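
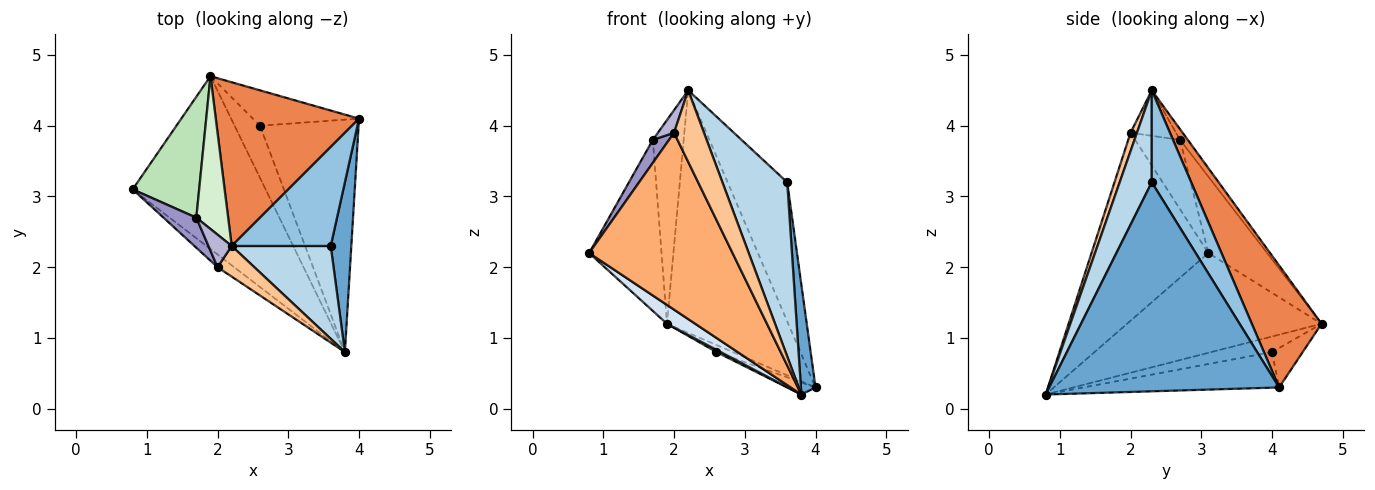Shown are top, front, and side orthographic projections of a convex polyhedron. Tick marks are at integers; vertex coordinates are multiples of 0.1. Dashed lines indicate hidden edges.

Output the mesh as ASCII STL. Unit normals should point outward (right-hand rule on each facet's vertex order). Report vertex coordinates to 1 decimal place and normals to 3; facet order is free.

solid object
 facet normal 0.993 -0.063 0.098
  outer loop
   vertex 3.6 2.3 3.2
   vertex 3.8 0.8 0.2
   vertex 4.0 4.1 0.3
  endloop
 endfacet
 facet normal 0.474 0.717 0.511
  outer loop
   vertex 3.6 2.3 3.2
   vertex 4.0 4.1 0.3
   vertex 2.2 2.3 4.5
  endloop
 endfacet
 facet normal 0.400 -0.809 0.431
  outer loop
   vertex 3.6 2.3 3.2
   vertex 2.2 2.3 4.5
   vertex 3.8 0.8 0.2
  endloop
 endfacet
 facet normal -0.598 -0.087 -0.797
  outer loop
   vertex 1.9 4.7 1.2
   vertex 3.8 0.8 0.2
   vertex 0.8 3.1 2.2
  endloop
 endfacet
 facet normal 0.430 0.748 0.505
  outer loop
   vertex 1.9 4.7 1.2
   vertex 2.2 2.3 4.5
   vertex 4.0 4.1 0.3
  endloop
 endfacet
 facet normal -0.631 -0.774 -0.056
  outer loop
   vertex 2.0 2.0 3.9
   vertex 0.8 3.1 2.2
   vertex 3.8 0.8 0.2
  endloop
 endfacet
 facet normal 0.193 -0.902 0.386
  outer loop
   vertex 2.0 2.0 3.9
   vertex 3.8 0.8 0.2
   vertex 2.2 2.3 4.5
  endloop
 endfacet
 facet normal -0.339 0.049 -0.939
  outer loop
   vertex 2.6 4.0 0.8
   vertex 4.0 4.1 0.3
   vertex 3.8 0.8 0.2
  endloop
 endfacet
 facet normal -0.342 0.184 -0.921
  outer loop
   vertex 2.6 4.0 0.8
   vertex 1.9 4.7 1.2
   vertex 4.0 4.1 0.3
  endloop
 endfacet
 facet normal -0.523 -0.036 -0.852
  outer loop
   vertex 2.6 4.0 0.8
   vertex 3.8 0.8 0.2
   vertex 1.9 4.7 1.2
  endloop
 endfacet
 facet normal -0.553 0.681 0.481
  outer loop
   vertex 1.7 2.7 3.8
   vertex 1.9 4.7 1.2
   vertex 0.8 3.1 2.2
  endloop
 endfacet
 facet normal -0.196 0.784 0.588
  outer loop
   vertex 1.7 2.7 3.8
   vertex 2.2 2.3 4.5
   vertex 1.9 4.7 1.2
  endloop
 endfacet
 facet normal -0.860 -0.310 0.406
  outer loop
   vertex 1.7 2.7 3.8
   vertex 0.8 3.1 2.2
   vertex 2.0 2.0 3.9
  endloop
 endfacet
 facet normal -0.849 -0.302 0.434
  outer loop
   vertex 1.7 2.7 3.8
   vertex 2.0 2.0 3.9
   vertex 2.2 2.3 4.5
  endloop
 endfacet
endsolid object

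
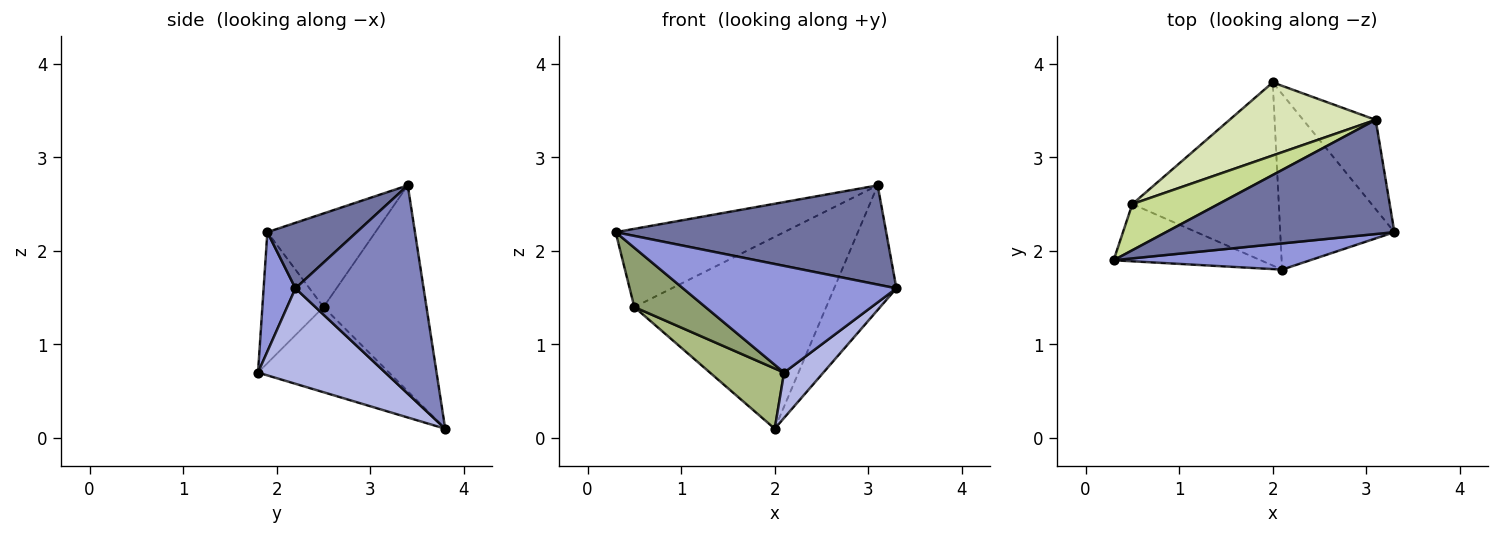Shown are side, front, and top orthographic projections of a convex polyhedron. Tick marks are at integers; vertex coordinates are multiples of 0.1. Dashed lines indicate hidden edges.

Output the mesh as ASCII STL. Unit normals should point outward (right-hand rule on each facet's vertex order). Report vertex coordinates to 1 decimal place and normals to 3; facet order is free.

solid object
 facet normal 0.212 -0.641 0.738
  outer loop
   vertex 3.1 3.4 2.7
   vertex 0.3 1.9 2.2
   vertex 3.3 2.2 1.6
  endloop
 endfacet
 facet normal 0.858 0.417 -0.299
  outer loop
   vertex 3.1 3.4 2.7
   vertex 3.3 2.2 1.6
   vertex 2.0 3.8 0.1
  endloop
 endfacet
 facet normal 0.143 -0.961 0.236
  outer loop
   vertex 2.1 1.8 0.7
   vertex 3.3 2.2 1.6
   vertex 0.3 1.9 2.2
  endloop
 endfacet
 facet normal 0.629 -0.194 -0.753
  outer loop
   vertex 2.1 1.8 0.7
   vertex 2.0 3.8 0.1
   vertex 3.3 2.2 1.6
  endloop
 endfacet
 facet normal -0.526 -0.612 -0.591
  outer loop
   vertex 0.5 2.5 1.4
   vertex 2.1 1.8 0.7
   vertex 0.3 1.9 2.2
  endloop
 endfacet
 facet normal -0.483 -0.274 -0.831
  outer loop
   vertex 0.5 2.5 1.4
   vertex 2.0 3.8 0.1
   vertex 2.1 1.8 0.7
  endloop
 endfacet
 facet normal -0.483 0.754 0.445
  outer loop
   vertex 0.5 2.5 1.4
   vertex 0.3 1.9 2.2
   vertex 3.1 3.4 2.7
  endloop
 endfacet
 facet normal -0.448 0.835 0.318
  outer loop
   vertex 0.5 2.5 1.4
   vertex 3.1 3.4 2.7
   vertex 2.0 3.8 0.1
  endloop
 endfacet
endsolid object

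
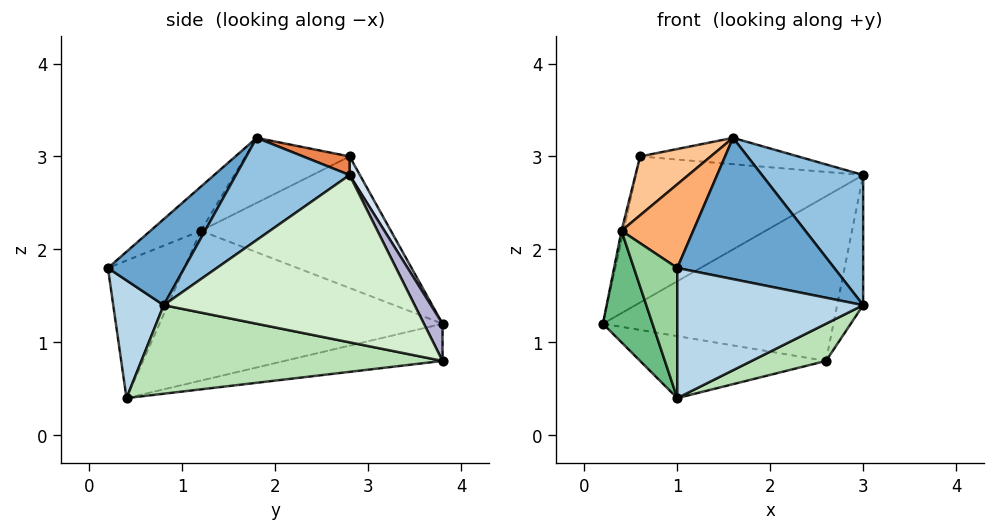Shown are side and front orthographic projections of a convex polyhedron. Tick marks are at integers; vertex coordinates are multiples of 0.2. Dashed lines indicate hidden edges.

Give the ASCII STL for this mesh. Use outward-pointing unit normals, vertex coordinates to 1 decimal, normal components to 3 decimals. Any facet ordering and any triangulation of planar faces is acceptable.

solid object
 facet normal 0.335 -0.688 0.643
  outer loop
   vertex 1.6 1.8 3.2
   vertex 1.0 0.2 1.8
   vertex 3.0 0.8 1.4
  endloop
 endfacet
 facet normal 0.541 -0.482 0.689
  outer loop
   vertex 3.0 2.8 2.8
   vertex 1.6 1.8 3.2
   vertex 3.0 0.8 1.4
  endloop
 endfacet
 facet normal 0.259 -0.956 -0.137
  outer loop
   vertex 1.0 0.4 0.4
   vertex 3.0 0.8 1.4
   vertex 1.0 0.2 1.8
  endloop
 endfacet
 facet normal 0.040 0.877 0.478
  outer loop
   vertex 0.6 2.8 3.0
   vertex 3.0 2.8 2.8
   vertex 0.2 3.8 1.2
  endloop
 endfacet
 facet normal 0.080 0.272 0.959
  outer loop
   vertex 0.6 2.8 3.0
   vertex 1.6 1.8 3.2
   vertex 3.0 2.8 2.8
  endloop
 endfacet
 facet normal -0.372 -0.528 0.763
  outer loop
   vertex 0.4 1.2 2.2
   vertex 1.0 0.2 1.8
   vertex 1.6 1.8 3.2
  endloop
 endfacet
 facet normal -0.497 -0.337 0.799
  outer loop
   vertex 0.4 1.2 2.2
   vertex 1.6 1.8 3.2
   vertex 0.6 2.8 3.0
  endloop
 endfacet
 facet normal -0.975 0.011 0.223
  outer loop
   vertex 0.4 1.2 2.2
   vertex 0.6 2.8 3.0
   vertex 0.2 3.8 1.2
  endloop
 endfacet
 facet normal -0.955 -0.167 -0.244
  outer loop
   vertex 0.4 1.2 2.2
   vertex 0.2 3.8 1.2
   vertex 1.0 0.4 0.4
  endloop
 endfacet
 facet normal -0.868 -0.492 -0.070
  outer loop
   vertex 0.4 1.2 2.2
   vertex 1.0 0.4 0.4
   vertex 1.0 0.2 1.8
  endloop
 endfacet
 facet normal 0.462 -0.114 -0.879
  outer loop
   vertex 2.6 3.8 0.8
   vertex 3.0 0.8 1.4
   vertex 1.0 0.4 0.4
  endloop
 endfacet
 facet normal 0.984 0.102 -0.146
  outer loop
   vertex 2.6 3.8 0.8
   vertex 3.0 2.8 2.8
   vertex 3.0 0.8 1.4
  endloop
 endfacet
 facet normal -0.161 0.190 -0.968
  outer loop
   vertex 2.6 3.8 0.8
   vertex 1.0 0.4 0.4
   vertex 0.2 3.8 1.2
  endloop
 endfacet
 facet normal 0.072 0.898 0.434
  outer loop
   vertex 2.6 3.8 0.8
   vertex 0.2 3.8 1.2
   vertex 3.0 2.8 2.8
  endloop
 endfacet
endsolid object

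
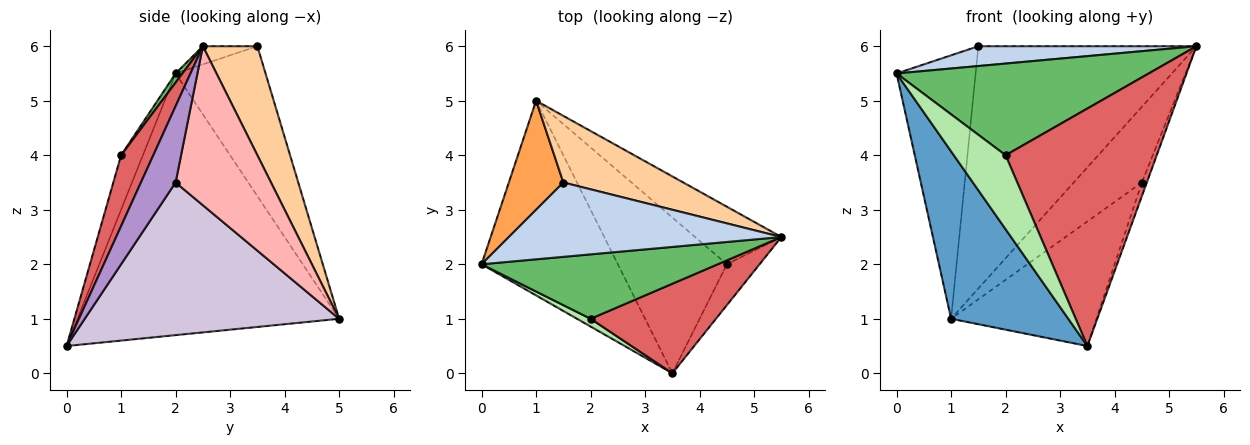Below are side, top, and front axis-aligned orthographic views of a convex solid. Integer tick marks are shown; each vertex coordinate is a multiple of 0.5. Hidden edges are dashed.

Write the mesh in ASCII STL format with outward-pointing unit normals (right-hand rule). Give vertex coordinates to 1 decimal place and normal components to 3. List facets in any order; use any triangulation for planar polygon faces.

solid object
 facet normal -0.824 -0.369 -0.429
  outer loop
   vertex 3.5 0.0 0.5
   vertex 0.0 2.0 5.5
   vertex 1.0 5.0 1.0
  endloop
 endfacet
 facet normal -0.064 -0.257 0.964
  outer loop
   vertex 1.5 3.5 6.0
   vertex 0.0 2.0 5.5
   vertex 5.5 2.5 6.0
  endloop
 endfacet
 facet normal -0.725 0.637 0.263
  outer loop
   vertex 1.5 3.5 6.0
   vertex 1.0 5.0 1.0
   vertex 0.0 2.0 5.5
  endloop
 endfacet
 facet normal 0.234 0.937 0.258
  outer loop
   vertex 1.5 3.5 6.0
   vertex 5.5 2.5 6.0
   vertex 1.0 5.0 1.0
  endloop
 endfacet
 facet normal 0.022 -0.818 0.575
  outer loop
   vertex 2.0 1.0 4.0
   vertex 5.5 2.5 6.0
   vertex 0.0 2.0 5.5
  endloop
 endfacet
 facet normal -0.386 -0.917 0.097
  outer loop
   vertex 2.0 1.0 4.0
   vertex 0.0 2.0 5.5
   vertex 3.5 0.0 0.5
  endloop
 endfacet
 facet normal 0.196 -0.918 0.346
  outer loop
   vertex 2.0 1.0 4.0
   vertex 3.5 0.0 0.5
   vertex 5.5 2.5 6.0
  endloop
 endfacet
 facet normal 0.744 0.532 -0.404
  outer loop
   vertex 4.5 2.0 3.5
   vertex 1.0 5.0 1.0
   vertex 5.5 2.5 6.0
  endloop
 endfacet
 facet normal 0.911 0.130 -0.391
  outer loop
   vertex 4.5 2.0 3.5
   vertex 5.5 2.5 6.0
   vertex 3.5 0.0 0.5
  endloop
 endfacet
 facet normal 0.738 0.422 -0.527
  outer loop
   vertex 4.5 2.0 3.5
   vertex 3.5 0.0 0.5
   vertex 1.0 5.0 1.0
  endloop
 endfacet
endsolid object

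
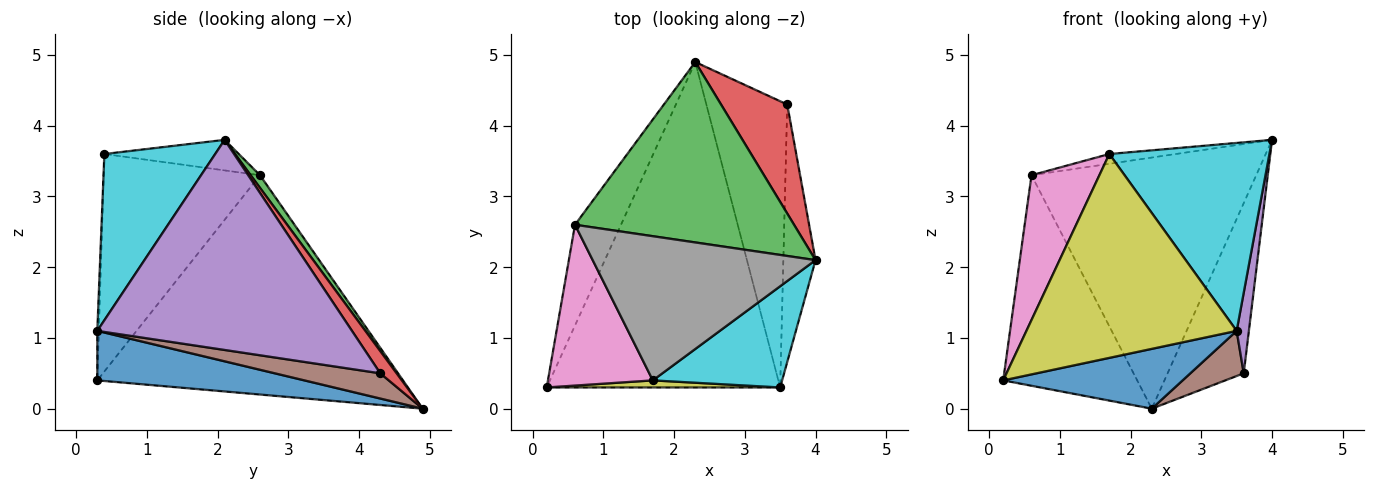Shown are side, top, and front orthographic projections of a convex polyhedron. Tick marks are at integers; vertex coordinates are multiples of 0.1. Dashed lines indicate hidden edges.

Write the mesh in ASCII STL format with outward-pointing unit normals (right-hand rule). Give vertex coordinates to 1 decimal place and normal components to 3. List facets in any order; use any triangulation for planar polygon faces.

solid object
 facet normal 0.204 -0.177 -0.963
  outer loop
   vertex 3.5 0.3 1.1
   vertex 0.2 0.3 0.4
   vertex 2.3 4.9 0.0
  endloop
 endfacet
 facet normal -0.899 0.394 -0.189
  outer loop
   vertex 0.6 2.6 3.3
   vertex 2.3 4.9 0.0
   vertex 0.2 0.3 0.4
  endloop
 endfacet
 facet normal 0.034 0.812 0.583
  outer loop
   vertex 0.6 2.6 3.3
   vertex 4.0 2.1 3.8
   vertex 2.3 4.9 0.0
  endloop
 endfacet
 facet normal 0.178 0.829 0.531
  outer loop
   vertex 3.6 4.3 0.5
   vertex 2.3 4.9 0.0
   vertex 4.0 2.1 3.8
  endloop
 endfacet
 facet normal 0.987 -0.047 -0.151
  outer loop
   vertex 3.6 4.3 0.5
   vertex 4.0 2.1 3.8
   vertex 3.5 0.3 1.1
  endloop
 endfacet
 facet normal 0.294 -0.149 -0.944
  outer loop
   vertex 3.6 4.3 0.5
   vertex 3.5 0.3 1.1
   vertex 2.3 4.9 0.0
  endloop
 endfacet
 facet normal -0.839 -0.364 0.405
  outer loop
   vertex 1.7 0.4 3.6
   vertex 0.6 2.6 3.3
   vertex 0.2 0.3 0.4
  endloop
 endfacet
 facet normal -0.136 0.067 0.989
  outer loop
   vertex 1.7 0.4 3.6
   vertex 4.0 2.1 3.8
   vertex 0.6 2.6 3.3
  endloop
 endfacet
 facet normal -0.007 -0.999 0.035
  outer loop
   vertex 1.7 0.4 3.6
   vertex 0.2 0.3 0.4
   vertex 3.5 0.3 1.1
  endloop
 endfacet
 facet normal 0.520 -0.752 0.405
  outer loop
   vertex 1.7 0.4 3.6
   vertex 3.5 0.3 1.1
   vertex 4.0 2.1 3.8
  endloop
 endfacet
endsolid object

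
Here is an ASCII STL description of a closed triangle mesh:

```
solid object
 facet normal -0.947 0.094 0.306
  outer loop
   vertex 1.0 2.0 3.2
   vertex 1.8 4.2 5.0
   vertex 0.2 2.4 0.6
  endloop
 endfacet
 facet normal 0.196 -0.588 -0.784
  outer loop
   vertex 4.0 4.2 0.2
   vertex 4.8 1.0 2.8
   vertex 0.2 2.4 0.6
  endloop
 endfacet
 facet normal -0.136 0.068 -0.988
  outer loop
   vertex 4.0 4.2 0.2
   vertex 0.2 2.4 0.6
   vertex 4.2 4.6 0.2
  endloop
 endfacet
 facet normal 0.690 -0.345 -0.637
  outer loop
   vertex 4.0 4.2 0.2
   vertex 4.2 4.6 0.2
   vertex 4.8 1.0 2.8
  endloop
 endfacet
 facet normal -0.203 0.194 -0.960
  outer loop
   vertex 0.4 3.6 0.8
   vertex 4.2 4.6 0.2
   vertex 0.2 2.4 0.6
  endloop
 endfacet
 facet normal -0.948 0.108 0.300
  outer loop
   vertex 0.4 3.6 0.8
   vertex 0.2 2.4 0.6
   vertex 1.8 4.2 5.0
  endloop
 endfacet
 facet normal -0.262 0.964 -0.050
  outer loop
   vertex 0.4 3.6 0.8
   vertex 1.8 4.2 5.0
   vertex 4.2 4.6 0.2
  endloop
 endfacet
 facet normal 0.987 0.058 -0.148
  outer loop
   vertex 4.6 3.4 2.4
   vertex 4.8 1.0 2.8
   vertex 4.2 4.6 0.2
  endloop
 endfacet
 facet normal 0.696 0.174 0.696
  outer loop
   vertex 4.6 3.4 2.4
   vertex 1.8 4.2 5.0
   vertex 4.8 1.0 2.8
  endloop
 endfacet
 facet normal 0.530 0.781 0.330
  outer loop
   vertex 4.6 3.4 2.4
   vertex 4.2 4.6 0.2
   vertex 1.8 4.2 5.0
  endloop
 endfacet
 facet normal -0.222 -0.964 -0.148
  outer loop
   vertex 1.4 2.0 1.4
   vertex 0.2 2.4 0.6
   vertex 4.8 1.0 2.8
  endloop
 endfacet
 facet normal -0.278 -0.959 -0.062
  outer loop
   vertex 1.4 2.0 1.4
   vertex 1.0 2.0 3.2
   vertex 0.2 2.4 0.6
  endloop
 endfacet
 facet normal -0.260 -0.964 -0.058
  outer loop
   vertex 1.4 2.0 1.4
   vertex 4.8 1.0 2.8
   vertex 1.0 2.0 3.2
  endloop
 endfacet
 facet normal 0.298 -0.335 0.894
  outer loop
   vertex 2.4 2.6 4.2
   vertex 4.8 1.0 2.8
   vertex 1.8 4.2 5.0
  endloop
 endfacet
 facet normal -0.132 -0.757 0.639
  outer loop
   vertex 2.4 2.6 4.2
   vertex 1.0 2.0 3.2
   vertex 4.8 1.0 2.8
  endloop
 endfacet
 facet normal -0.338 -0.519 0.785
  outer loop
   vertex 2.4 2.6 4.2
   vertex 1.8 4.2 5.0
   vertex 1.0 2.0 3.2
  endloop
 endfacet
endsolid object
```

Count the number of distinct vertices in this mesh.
10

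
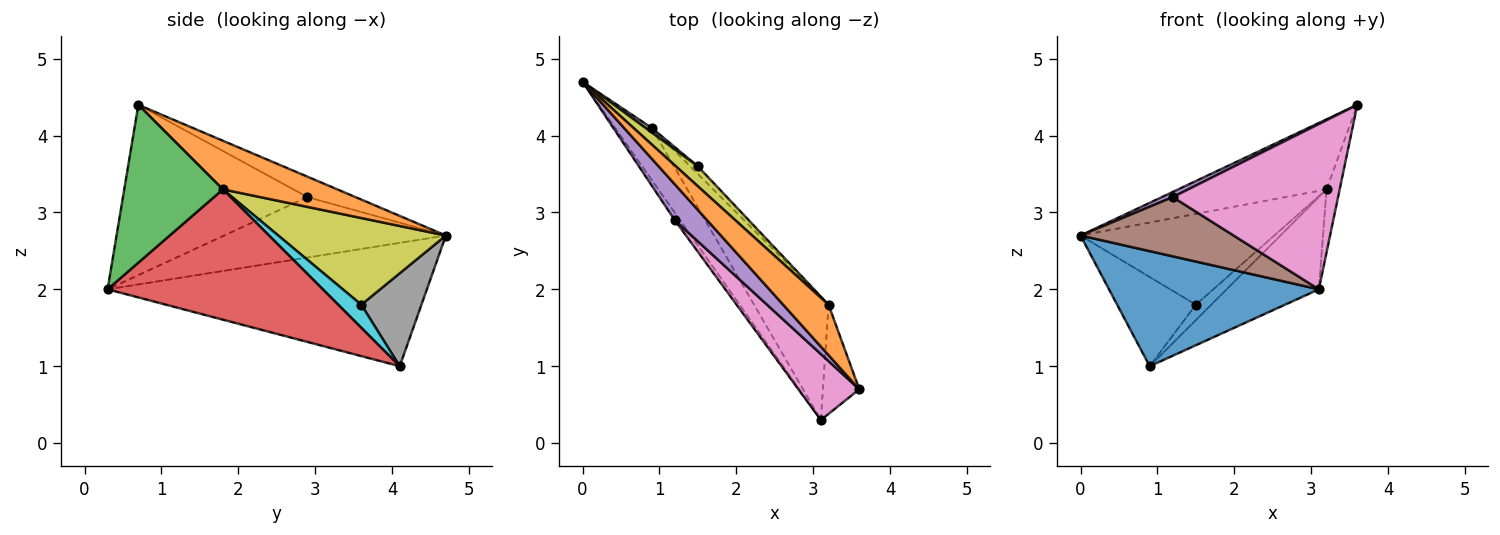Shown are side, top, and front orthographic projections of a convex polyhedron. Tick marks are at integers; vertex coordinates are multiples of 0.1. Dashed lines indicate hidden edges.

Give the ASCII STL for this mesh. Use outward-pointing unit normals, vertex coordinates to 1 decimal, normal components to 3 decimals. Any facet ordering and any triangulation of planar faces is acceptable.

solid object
 facet normal -0.811 -0.533 -0.241
  outer loop
   vertex 0.9 4.1 1.0
   vertex 3.1 0.3 2.0
   vertex 0.0 4.7 2.7
  endloop
 endfacet
 facet normal 0.531 0.688 0.495
  outer loop
   vertex 3.2 1.8 3.3
   vertex 0.0 4.7 2.7
   vertex 3.6 0.7 4.4
  endloop
 endfacet
 facet normal 0.966 0.129 -0.223
  outer loop
   vertex 3.2 1.8 3.3
   vertex 3.6 0.7 4.4
   vertex 3.1 0.3 2.0
  endloop
 endfacet
 facet normal 0.814 0.349 -0.465
  outer loop
   vertex 3.2 1.8 3.3
   vertex 3.1 0.3 2.0
   vertex 0.9 4.1 1.0
  endloop
 endfacet
 facet normal -0.530 -0.120 0.840
  outer loop
   vertex 1.2 2.9 3.2
   vertex 3.6 0.7 4.4
   vertex 0.0 4.7 2.7
  endloop
 endfacet
 facet normal -0.821 -0.567 -0.071
  outer loop
   vertex 1.2 2.9 3.2
   vertex 0.0 4.7 2.7
   vertex 3.1 0.3 2.0
  endloop
 endfacet
 facet normal -0.720 -0.645 0.257
  outer loop
   vertex 1.2 2.9 3.2
   vertex 3.1 0.3 2.0
   vertex 3.6 0.7 4.4
  endloop
 endfacet
 facet normal 0.607 0.794 0.041
  outer loop
   vertex 1.5 3.6 1.8
   vertex 0.9 4.1 1.0
   vertex 0.0 4.7 2.7
  endloop
 endfacet
 facet normal 0.645 0.746 0.164
  outer loop
   vertex 1.5 3.6 1.8
   vertex 0.0 4.7 2.7
   vertex 3.2 1.8 3.3
  endloop
 endfacet
 facet normal 0.802 0.535 -0.267
  outer loop
   vertex 1.5 3.6 1.8
   vertex 3.2 1.8 3.3
   vertex 0.9 4.1 1.0
  endloop
 endfacet
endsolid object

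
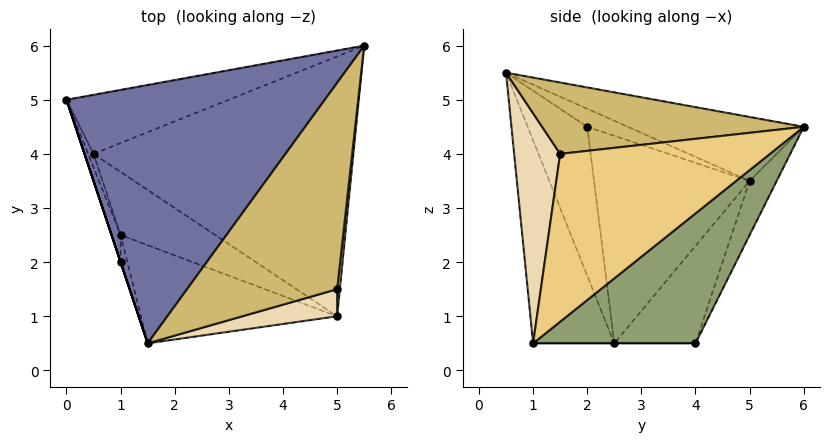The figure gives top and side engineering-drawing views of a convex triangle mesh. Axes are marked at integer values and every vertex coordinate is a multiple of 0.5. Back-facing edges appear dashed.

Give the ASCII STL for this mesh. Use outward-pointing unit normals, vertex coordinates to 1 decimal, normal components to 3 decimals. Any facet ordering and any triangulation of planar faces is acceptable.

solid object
 facet normal -0.227 0.331 0.916
  outer loop
   vertex 1.5 0.5 5.5
   vertex 5.5 6.0 4.5
   vertex 0.0 5.0 3.5
  endloop
 endfacet
 facet normal -0.332 -0.887 -0.321
  outer loop
   vertex 5.0 1.0 0.5
   vertex 1.5 0.5 5.5
   vertex 1.0 2.5 0.5
  endloop
 endfacet
 facet normal -0.110 0.937 -0.331
  outer loop
   vertex 0.5 4.0 0.5
   vertex 0.0 5.0 3.5
   vertex 5.5 6.0 4.5
  endloop
 endfacet
 facet normal -0.947 -0.316 -0.053
  outer loop
   vertex 0.5 4.0 0.5
   vertex 1.0 2.5 0.5
   vertex 0.0 5.0 3.5
  endloop
 endfacet
 facet normal 0.371 0.557 -0.743
  outer loop
   vertex 0.5 4.0 0.5
   vertex 5.5 6.0 4.5
   vertex 5.0 1.0 0.5
  endloop
 endfacet
 facet normal 0.000 0.000 -1.000
  outer loop
   vertex 0.5 4.0 0.5
   vertex 5.0 1.0 0.5
   vertex 1.0 2.5 0.5
  endloop
 endfacet
 facet normal -0.949 -0.316 0.000
  outer loop
   vertex 1.0 2.0 4.5
   vertex 1.5 0.5 5.5
   vertex 0.0 5.0 3.5
  endloop
 endfacet
 facet normal -0.944 -0.328 -0.041
  outer loop
   vertex 1.0 2.0 4.5
   vertex 0.0 5.0 3.5
   vertex 1.0 2.5 0.5
  endloop
 endfacet
 facet normal -0.939 -0.341 -0.043
  outer loop
   vertex 1.0 2.0 4.5
   vertex 1.0 2.5 0.5
   vertex 1.5 0.5 5.5
  endloop
 endfacet
 facet normal 0.425 -0.146 0.893
  outer loop
   vertex 5.0 1.5 4.0
   vertex 5.5 6.0 4.5
   vertex 1.5 0.5 5.5
  endloop
 endfacet
 facet normal 0.994 -0.112 0.016
  outer loop
   vertex 5.0 1.5 4.0
   vertex 5.0 1.0 0.5
   vertex 5.5 6.0 4.5
  endloop
 endfacet
 facet normal 0.325 -0.936 0.134
  outer loop
   vertex 5.0 1.5 4.0
   vertex 1.5 0.5 5.5
   vertex 5.0 1.0 0.5
  endloop
 endfacet
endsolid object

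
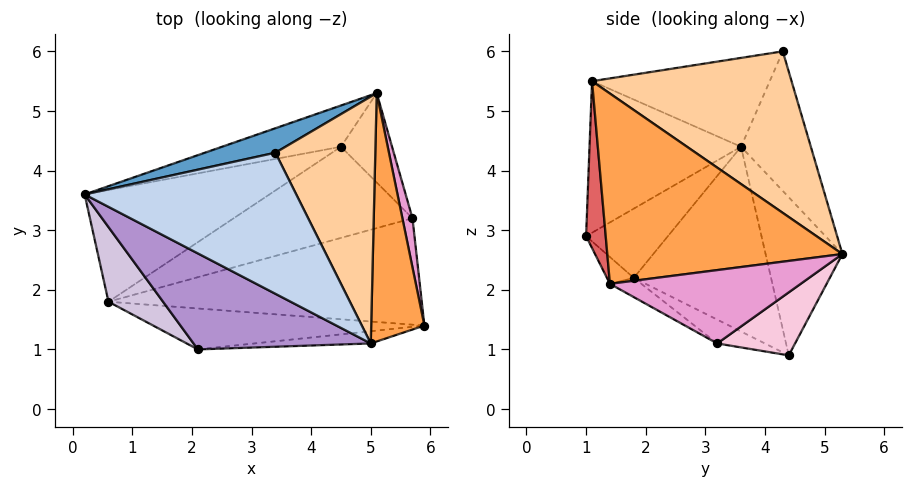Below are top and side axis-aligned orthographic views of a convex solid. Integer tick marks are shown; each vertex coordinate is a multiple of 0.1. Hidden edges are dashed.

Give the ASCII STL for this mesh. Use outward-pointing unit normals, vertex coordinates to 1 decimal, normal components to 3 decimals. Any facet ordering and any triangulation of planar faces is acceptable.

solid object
 facet normal -0.278 0.950 0.140
  outer loop
   vertex 3.4 4.3 6.0
   vertex 5.1 5.3 2.6
   vertex 0.2 3.6 4.4
  endloop
 endfacet
 facet normal -0.367 -0.320 0.874
  outer loop
   vertex 5.0 1.1 5.5
   vertex 3.4 4.3 6.0
   vertex 0.2 3.6 4.4
  endloop
 endfacet
 facet normal 0.951 0.161 0.266
  outer loop
   vertex 5.0 1.1 5.5
   vertex 5.9 1.4 2.1
   vertex 5.1 5.3 2.6
  endloop
 endfacet
 facet normal 0.804 0.324 0.498
  outer loop
   vertex 5.0 1.1 5.5
   vertex 5.1 5.3 2.6
   vertex 3.4 4.3 6.0
  endloop
 endfacet
 facet normal -0.411 0.858 -0.309
  outer loop
   vertex 4.5 4.4 0.9
   vertex 0.2 3.6 4.4
   vertex 5.1 5.3 2.6
  endloop
 endfacet
 facet normal -0.577 0.577 -0.577
  outer loop
   vertex 4.5 4.4 0.9
   vertex 0.6 1.8 2.2
   vertex 0.2 3.6 4.4
  endloop
 endfacet
 facet normal 0.091 -0.994 -0.064
  outer loop
   vertex 2.1 1.0 2.9
   vertex 5.9 1.4 2.1
   vertex 5.0 1.1 5.5
  endloop
 endfacet
 facet normal -0.068 -0.726 -0.684
  outer loop
   vertex 2.1 1.0 2.9
   vertex 0.6 1.8 2.2
   vertex 5.9 1.4 2.1
  endloop
 endfacet
 facet normal -0.480 -0.674 0.561
  outer loop
   vertex 2.1 1.0 2.9
   vertex 5.0 1.1 5.5
   vertex 0.2 3.6 4.4
  endloop
 endfacet
 facet normal -0.575 -0.681 0.453
  outer loop
   vertex 2.1 1.0 2.9
   vertex 0.2 3.6 4.4
   vertex 0.6 1.8 2.2
  endloop
 endfacet
 facet normal -0.053 -0.489 -0.870
  outer loop
   vertex 5.7 3.2 1.1
   vertex 5.9 1.4 2.1
   vertex 0.6 1.8 2.2
  endloop
 endfacet
 facet normal -0.127 -0.285 -0.950
  outer loop
   vertex 5.7 3.2 1.1
   vertex 0.6 1.8 2.2
   vertex 4.5 4.4 0.9
  endloop
 endfacet
 facet normal 0.974 0.183 0.134
  outer loop
   vertex 5.7 3.2 1.1
   vertex 5.1 5.3 2.6
   vertex 5.9 1.4 2.1
  endloop
 endfacet
 facet normal 0.645 0.558 -0.523
  outer loop
   vertex 5.7 3.2 1.1
   vertex 4.5 4.4 0.9
   vertex 5.1 5.3 2.6
  endloop
 endfacet
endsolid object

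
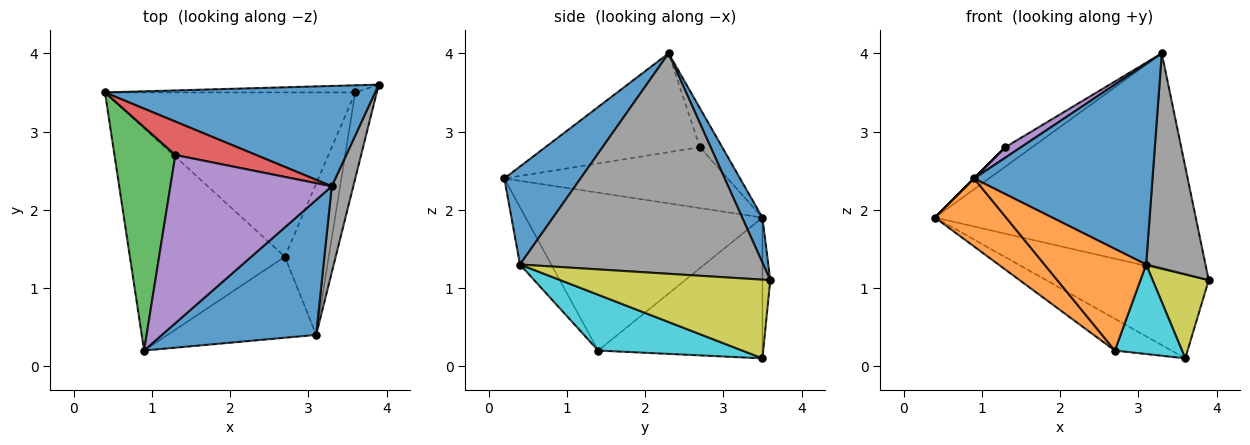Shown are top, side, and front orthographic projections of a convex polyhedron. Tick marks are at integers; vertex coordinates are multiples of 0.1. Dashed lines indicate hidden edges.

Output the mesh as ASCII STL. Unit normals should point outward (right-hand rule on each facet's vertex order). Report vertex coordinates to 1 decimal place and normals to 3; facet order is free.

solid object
 facet normal 0.070 0.905 0.420
  outer loop
   vertex 3.3 2.3 4.0
   vertex 3.9 3.6 1.1
   vertex 0.4 3.5 1.9
  endloop
 endfacet
 facet normal -0.698 -0.210 -0.685
  outer loop
   vertex 2.7 1.4 0.2
   vertex 0.9 0.2 2.4
   vertex 0.4 3.5 1.9
  endloop
 endfacet
 facet normal -0.707 0.000 0.707
  outer loop
   vertex 1.3 2.7 2.8
   vertex 0.4 3.5 1.9
   vertex 0.9 0.2 2.4
  endloop
 endfacet
 facet normal -0.386 0.463 0.798
  outer loop
   vertex 1.3 2.7 2.8
   vertex 3.3 2.3 4.0
   vertex 0.4 3.5 1.9
  endloop
 endfacet
 facet normal -0.522 -0.053 0.852
  outer loop
   vertex 1.3 2.7 2.8
   vertex 0.9 0.2 2.4
   vertex 3.3 2.3 4.0
  endloop
 endfacet
 facet normal -0.048 0.995 -0.085
  outer loop
   vertex 3.6 3.5 0.1
   vertex 0.4 3.5 1.9
   vertex 3.9 3.6 1.1
  endloop
 endfacet
 facet normal -0.483 0.166 -0.859
  outer loop
   vertex 3.6 3.5 0.1
   vertex 2.7 1.4 0.2
   vertex 0.4 3.5 1.9
  endloop
 endfacet
 facet normal 0.967 -0.236 0.094
  outer loop
   vertex 3.1 0.4 1.3
   vertex 3.9 3.6 1.1
   vertex 3.3 2.3 4.0
  endloop
 endfacet
 facet normal 0.934 -0.249 -0.255
  outer loop
   vertex 3.1 0.4 1.3
   vertex 3.6 3.5 0.1
   vertex 3.9 3.6 1.1
  endloop
 endfacet
 facet normal 0.738 -0.344 -0.581
  outer loop
   vertex 3.1 0.4 1.3
   vertex 2.7 1.4 0.2
   vertex 3.6 3.5 0.1
  endloop
 endfacet
 facet normal 0.334 -0.782 0.526
  outer loop
   vertex 3.1 0.4 1.3
   vertex 3.3 2.3 4.0
   vertex 0.9 0.2 2.4
  endloop
 endfacet
 facet normal -0.234 -0.760 -0.606
  outer loop
   vertex 3.1 0.4 1.3
   vertex 0.9 0.2 2.4
   vertex 2.7 1.4 0.2
  endloop
 endfacet
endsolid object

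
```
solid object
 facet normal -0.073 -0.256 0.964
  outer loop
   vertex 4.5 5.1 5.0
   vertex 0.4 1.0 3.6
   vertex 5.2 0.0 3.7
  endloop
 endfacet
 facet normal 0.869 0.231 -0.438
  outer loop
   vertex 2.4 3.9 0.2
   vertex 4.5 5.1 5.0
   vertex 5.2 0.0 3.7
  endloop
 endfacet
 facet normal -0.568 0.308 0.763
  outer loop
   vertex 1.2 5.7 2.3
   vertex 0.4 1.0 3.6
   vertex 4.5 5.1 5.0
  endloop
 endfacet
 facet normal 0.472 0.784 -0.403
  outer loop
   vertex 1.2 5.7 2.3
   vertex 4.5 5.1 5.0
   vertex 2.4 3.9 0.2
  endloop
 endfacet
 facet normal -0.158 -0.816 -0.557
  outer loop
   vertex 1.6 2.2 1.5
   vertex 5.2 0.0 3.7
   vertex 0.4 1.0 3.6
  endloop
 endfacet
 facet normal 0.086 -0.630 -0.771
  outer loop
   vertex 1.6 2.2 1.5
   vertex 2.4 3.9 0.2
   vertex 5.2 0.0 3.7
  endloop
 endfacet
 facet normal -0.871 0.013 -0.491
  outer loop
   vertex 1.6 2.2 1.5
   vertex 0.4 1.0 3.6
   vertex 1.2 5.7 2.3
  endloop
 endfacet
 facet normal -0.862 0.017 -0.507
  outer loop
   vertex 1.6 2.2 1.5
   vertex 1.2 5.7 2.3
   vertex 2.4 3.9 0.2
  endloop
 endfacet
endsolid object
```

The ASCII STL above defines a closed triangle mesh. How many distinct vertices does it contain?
6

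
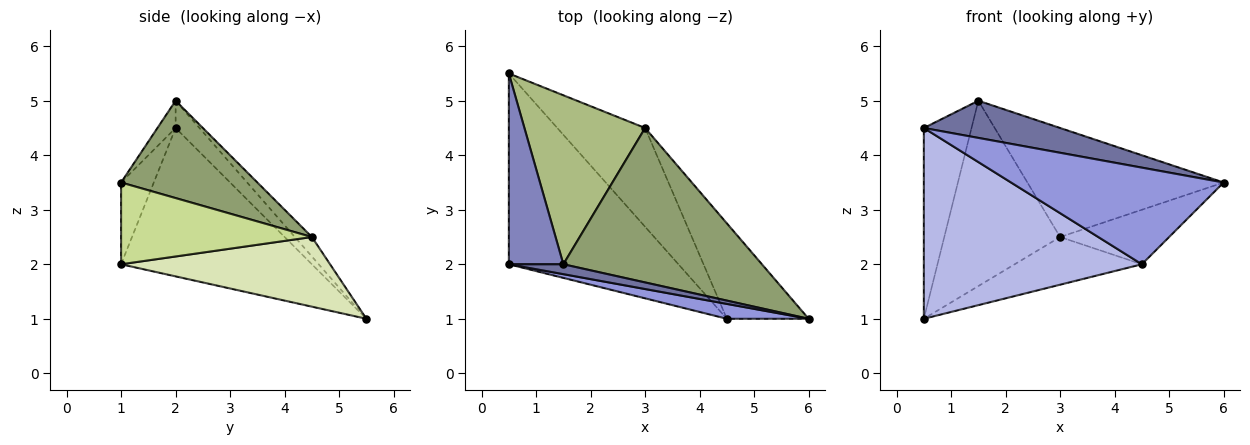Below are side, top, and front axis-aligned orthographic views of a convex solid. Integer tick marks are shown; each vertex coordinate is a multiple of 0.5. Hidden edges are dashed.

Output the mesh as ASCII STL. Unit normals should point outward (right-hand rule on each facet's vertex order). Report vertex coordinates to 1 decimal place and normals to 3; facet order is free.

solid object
 facet normal -0.128 -0.958 0.256
  outer loop
   vertex 1.5 2.0 5.0
   vertex 0.5 2.0 4.5
   vertex 6.0 1.0 3.5
  endloop
 endfacet
 facet normal -0.333 0.667 0.667
  outer loop
   vertex 1.5 2.0 5.0
   vertex 0.5 5.5 1.0
   vertex 0.5 2.0 4.5
  endloop
 endfacet
 facet normal -0.150 -0.977 0.150
  outer loop
   vertex 4.5 1.0 2.0
   vertex 6.0 1.0 3.5
   vertex 0.5 2.0 4.5
  endloop
 endfacet
 facet normal -0.526 -0.601 -0.601
  outer loop
   vertex 4.5 1.0 2.0
   vertex 0.5 2.0 4.5
   vertex 0.5 5.5 1.0
  endloop
 endfacet
 facet normal 0.372 0.535 0.758
  outer loop
   vertex 3.0 4.5 2.5
   vertex 1.5 2.0 5.0
   vertex 6.0 1.0 3.5
  endloop
 endfacet
 facet normal -0.108 0.735 0.670
  outer loop
   vertex 3.0 4.5 2.5
   vertex 0.5 5.5 1.0
   vertex 1.5 2.0 5.0
  endloop
 endfacet
 facet normal 0.656 0.375 -0.656
  outer loop
   vertex 3.0 4.5 2.5
   vertex 6.0 1.0 3.5
   vertex 4.5 1.0 2.0
  endloop
 endfacet
 facet normal 0.581 0.354 -0.733
  outer loop
   vertex 3.0 4.5 2.5
   vertex 4.5 1.0 2.0
   vertex 0.5 5.5 1.0
  endloop
 endfacet
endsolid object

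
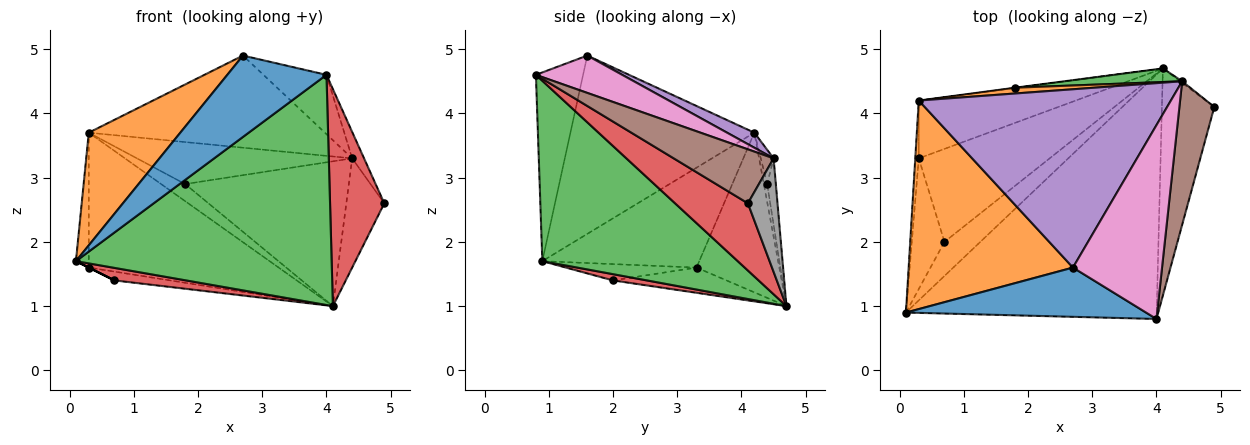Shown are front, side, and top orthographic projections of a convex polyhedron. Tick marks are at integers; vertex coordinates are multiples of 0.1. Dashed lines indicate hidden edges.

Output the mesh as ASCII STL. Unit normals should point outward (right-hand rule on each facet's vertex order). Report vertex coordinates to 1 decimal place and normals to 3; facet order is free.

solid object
 facet normal -0.377 -0.792 0.480
  outer loop
   vertex 2.7 1.6 4.9
   vertex 0.1 0.9 1.7
   vertex 4.0 0.8 4.6
  endloop
 endfacet
 facet normal -0.691 -0.344 0.636
  outer loop
   vertex 0.3 4.2 3.7
   vertex 0.1 0.9 1.7
   vertex 2.7 1.6 4.9
  endloop
 endfacet
 facet normal 0.464 -0.607 -0.645
  outer loop
   vertex 4.1 4.7 1.0
   vertex 4.0 0.8 4.6
   vertex 0.1 0.9 1.7
  endloop
 endfacet
 facet normal 0.680 -0.507 -0.530
  outer loop
   vertex 4.1 4.7 1.0
   vertex 4.9 4.1 2.6
   vertex 4.0 0.8 4.6
  endloop
 endfacet
 facet normal 0.053 0.458 0.887
  outer loop
   vertex 4.4 4.5 3.3
   vertex 0.3 4.2 3.7
   vertex 2.7 1.6 4.9
  endloop
 endfacet
 facet normal 0.836 0.099 0.540
  outer loop
   vertex 4.4 4.5 3.3
   vertex 4.0 0.8 4.6
   vertex 4.9 4.1 2.6
  endloop
 endfacet
 facet normal 0.372 0.272 0.888
  outer loop
   vertex 4.4 4.5 3.3
   vertex 2.7 1.6 4.9
   vertex 4.0 0.8 4.6
  endloop
 endfacet
 facet normal 0.615 0.789 -0.012
  outer loop
   vertex 4.4 4.5 3.3
   vertex 4.9 4.1 2.6
   vertex 4.1 4.7 1.0
  endloop
 endfacet
 facet normal -0.996 0.082 -0.035
  outer loop
   vertex 0.3 3.3 1.6
   vertex 0.1 0.9 1.7
   vertex 0.3 4.2 3.7
  endloop
 endfacet
 facet normal -0.372 0.853 -0.366
  outer loop
   vertex 0.3 3.3 1.6
   vertex 0.3 4.2 3.7
   vertex 4.1 4.7 1.0
  endloop
 endfacet
 facet normal -0.137 0.990 -0.010
  outer loop
   vertex 1.8 4.4 2.9
   vertex 4.1 4.7 1.0
   vertex 0.3 4.2 3.7
  endloop
 endfacet
 facet normal -0.059 0.989 0.137
  outer loop
   vertex 1.8 4.4 2.9
   vertex 0.3 4.2 3.7
   vertex 4.4 4.5 3.3
  endloop
 endfacet
 facet normal -0.053 0.994 0.093
  outer loop
   vertex 1.8 4.4 2.9
   vertex 4.4 4.5 3.3
   vertex 4.1 4.7 1.0
  endloop
 endfacet
 facet normal 0.162 -0.341 -0.926
  outer loop
   vertex 0.7 2.0 1.4
   vertex 4.1 4.7 1.0
   vertex 0.1 0.9 1.7
  endloop
 endfacet
 facet normal -0.447 0.000 -0.894
  outer loop
   vertex 0.7 2.0 1.4
   vertex 0.1 0.9 1.7
   vertex 0.3 3.3 1.6
  endloop
 endfacet
 facet normal -0.188 0.092 -0.978
  outer loop
   vertex 0.7 2.0 1.4
   vertex 0.3 3.3 1.6
   vertex 4.1 4.7 1.0
  endloop
 endfacet
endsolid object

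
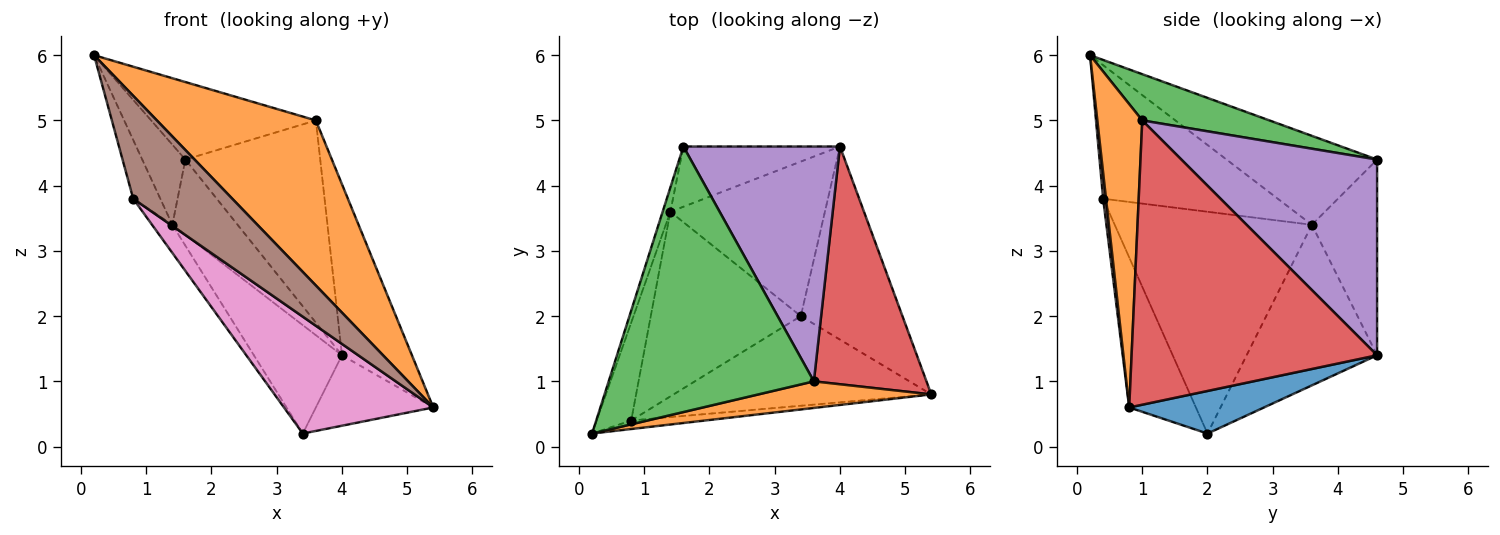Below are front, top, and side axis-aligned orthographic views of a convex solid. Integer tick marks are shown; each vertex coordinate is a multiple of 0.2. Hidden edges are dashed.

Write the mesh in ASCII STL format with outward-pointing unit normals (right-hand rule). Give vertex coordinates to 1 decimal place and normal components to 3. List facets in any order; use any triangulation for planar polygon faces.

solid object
 facet normal 0.366 0.319 -0.874
  outer loop
   vertex 4.0 4.6 1.4
   vertex 5.4 0.8 0.6
   vertex 3.4 2.0 0.2
  endloop
 endfacet
 facet normal 0.269 -0.951 0.153
  outer loop
   vertex 3.6 1.0 5.0
   vertex 0.2 0.2 6.0
   vertex 5.4 0.8 0.6
  endloop
 endfacet
 facet normal 0.212 0.274 0.938
  outer loop
   vertex 3.6 1.0 5.0
   vertex 1.6 4.6 4.4
   vertex 0.2 0.2 6.0
  endloop
 endfacet
 facet normal 0.899 0.256 0.356
  outer loop
   vertex 3.6 1.0 5.0
   vertex 5.4 0.8 0.6
   vertex 4.0 4.6 1.4
  endloop
 endfacet
 facet normal 0.688 0.474 0.550
  outer loop
   vertex 3.6 1.0 5.0
   vertex 4.0 4.6 1.4
   vertex 1.6 4.6 4.4
  endloop
 endfacet
 facet normal 0.029 -0.996 -0.083
  outer loop
   vertex 0.8 0.4 3.8
   vertex 5.4 0.8 0.6
   vertex 0.2 0.2 6.0
  endloop
 endfacet
 facet normal -0.334 -0.748 -0.574
  outer loop
   vertex 0.8 0.4 3.8
   vertex 3.4 2.0 0.2
   vertex 5.4 0.8 0.6
  endloop
 endfacet
 facet normal -0.825 0.085 -0.558
  outer loop
   vertex 1.4 3.6 3.4
   vertex 3.4 2.0 0.2
   vertex 0.8 0.4 3.8
  endloop
 endfacet
 facet normal -0.615 0.615 -0.492
  outer loop
   vertex 1.4 3.6 3.4
   vertex 1.6 4.6 4.4
   vertex 4.0 4.6 1.4
  endloop
 endfacet
 facet normal -0.648 0.437 -0.624
  outer loop
   vertex 1.4 3.6 3.4
   vertex 4.0 4.6 1.4
   vertex 3.4 2.0 0.2
  endloop
 endfacet
 facet normal -0.958 0.275 -0.083
  outer loop
   vertex 1.4 3.6 3.4
   vertex 0.2 0.2 6.0
   vertex 1.6 4.6 4.4
  endloop
 endfacet
 facet normal -0.957 0.149 -0.248
  outer loop
   vertex 1.4 3.6 3.4
   vertex 0.8 0.4 3.8
   vertex 0.2 0.2 6.0
  endloop
 endfacet
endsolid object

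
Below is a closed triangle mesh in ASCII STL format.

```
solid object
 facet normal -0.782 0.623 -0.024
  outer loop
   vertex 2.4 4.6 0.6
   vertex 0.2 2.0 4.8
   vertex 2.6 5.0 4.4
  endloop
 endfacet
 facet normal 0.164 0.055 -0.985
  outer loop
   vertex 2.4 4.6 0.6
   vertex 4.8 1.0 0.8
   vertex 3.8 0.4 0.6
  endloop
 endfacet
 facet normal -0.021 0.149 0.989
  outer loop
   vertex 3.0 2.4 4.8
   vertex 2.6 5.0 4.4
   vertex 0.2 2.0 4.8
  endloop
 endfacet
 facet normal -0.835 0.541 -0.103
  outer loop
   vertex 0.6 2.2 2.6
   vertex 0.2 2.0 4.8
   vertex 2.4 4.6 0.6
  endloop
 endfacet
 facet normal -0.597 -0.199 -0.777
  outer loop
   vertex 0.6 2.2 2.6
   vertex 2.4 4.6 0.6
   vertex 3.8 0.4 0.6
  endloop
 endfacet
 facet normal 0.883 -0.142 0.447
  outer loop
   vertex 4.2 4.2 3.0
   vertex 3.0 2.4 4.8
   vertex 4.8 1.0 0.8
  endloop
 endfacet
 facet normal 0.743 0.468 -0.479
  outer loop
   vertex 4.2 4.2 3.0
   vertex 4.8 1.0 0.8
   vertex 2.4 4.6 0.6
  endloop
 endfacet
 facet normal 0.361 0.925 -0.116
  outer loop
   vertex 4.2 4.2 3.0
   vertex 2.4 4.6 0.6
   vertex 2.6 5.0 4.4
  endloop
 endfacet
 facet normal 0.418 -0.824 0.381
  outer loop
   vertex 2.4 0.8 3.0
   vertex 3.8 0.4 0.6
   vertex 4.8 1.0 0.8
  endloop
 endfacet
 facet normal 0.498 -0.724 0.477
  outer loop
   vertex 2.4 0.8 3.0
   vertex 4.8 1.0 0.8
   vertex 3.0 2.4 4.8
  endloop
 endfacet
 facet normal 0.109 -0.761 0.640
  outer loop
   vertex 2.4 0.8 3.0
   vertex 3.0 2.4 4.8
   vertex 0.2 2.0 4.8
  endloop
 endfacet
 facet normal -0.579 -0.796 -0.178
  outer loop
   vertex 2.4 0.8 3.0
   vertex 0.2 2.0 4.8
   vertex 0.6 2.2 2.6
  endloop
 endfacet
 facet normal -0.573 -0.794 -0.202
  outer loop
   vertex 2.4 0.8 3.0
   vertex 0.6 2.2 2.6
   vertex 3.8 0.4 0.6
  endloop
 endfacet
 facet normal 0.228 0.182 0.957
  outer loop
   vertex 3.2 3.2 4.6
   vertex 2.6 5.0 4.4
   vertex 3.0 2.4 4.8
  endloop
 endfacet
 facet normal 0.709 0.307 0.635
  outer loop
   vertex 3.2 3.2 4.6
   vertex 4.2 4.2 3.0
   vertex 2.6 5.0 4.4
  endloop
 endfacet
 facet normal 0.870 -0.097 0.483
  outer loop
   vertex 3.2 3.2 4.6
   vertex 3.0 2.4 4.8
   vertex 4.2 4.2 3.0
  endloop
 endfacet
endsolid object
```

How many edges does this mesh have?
24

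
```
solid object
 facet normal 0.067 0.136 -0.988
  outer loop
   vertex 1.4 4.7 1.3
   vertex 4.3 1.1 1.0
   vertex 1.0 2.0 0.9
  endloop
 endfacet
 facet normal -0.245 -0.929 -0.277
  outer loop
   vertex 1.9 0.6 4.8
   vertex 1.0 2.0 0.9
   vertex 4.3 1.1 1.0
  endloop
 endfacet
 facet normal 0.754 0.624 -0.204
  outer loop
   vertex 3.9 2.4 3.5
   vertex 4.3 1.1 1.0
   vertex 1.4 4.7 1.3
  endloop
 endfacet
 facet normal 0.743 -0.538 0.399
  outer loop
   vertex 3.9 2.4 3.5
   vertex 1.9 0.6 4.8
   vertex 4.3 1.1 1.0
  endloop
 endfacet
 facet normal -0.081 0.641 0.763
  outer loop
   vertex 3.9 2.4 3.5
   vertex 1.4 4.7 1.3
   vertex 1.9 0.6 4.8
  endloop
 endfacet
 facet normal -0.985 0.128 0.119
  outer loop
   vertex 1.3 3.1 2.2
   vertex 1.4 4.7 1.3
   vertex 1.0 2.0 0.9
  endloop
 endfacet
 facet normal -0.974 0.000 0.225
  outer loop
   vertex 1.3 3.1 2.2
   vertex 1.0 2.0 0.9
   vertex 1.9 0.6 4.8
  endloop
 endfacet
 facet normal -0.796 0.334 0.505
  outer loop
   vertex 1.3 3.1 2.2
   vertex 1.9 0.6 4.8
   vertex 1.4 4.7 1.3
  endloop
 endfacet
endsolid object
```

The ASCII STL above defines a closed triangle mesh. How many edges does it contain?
12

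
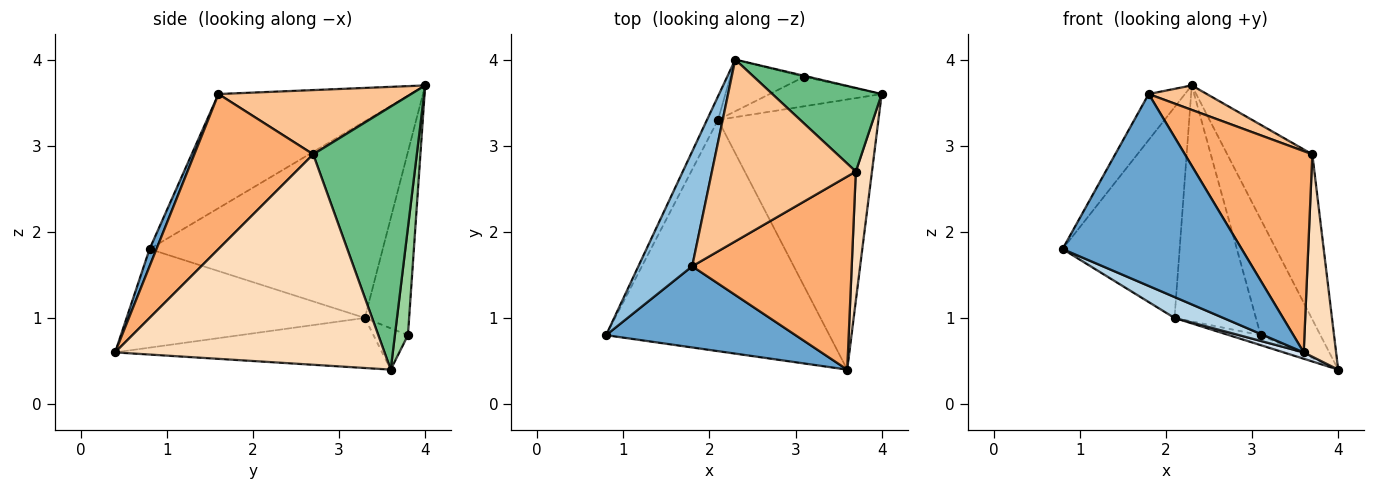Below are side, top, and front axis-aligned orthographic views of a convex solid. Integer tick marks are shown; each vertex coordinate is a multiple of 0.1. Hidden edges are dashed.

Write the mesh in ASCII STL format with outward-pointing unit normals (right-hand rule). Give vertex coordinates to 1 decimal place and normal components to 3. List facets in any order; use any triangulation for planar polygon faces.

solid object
 facet normal 0.035 -0.920 0.389
  outer loop
   vertex 1.8 1.6 3.6
   vertex 0.8 0.8 1.8
   vertex 3.6 0.4 0.6
  endloop
 endfacet
 facet normal -0.892 0.168 0.421
  outer loop
   vertex 1.8 1.6 3.6
   vertex 2.3 4.0 3.7
   vertex 0.8 0.8 1.8
  endloop
 endfacet
 facet normal -0.403 -0.082 -0.912
  outer loop
   vertex 2.1 3.3 1.0
   vertex 3.6 0.4 0.6
   vertex 0.8 0.8 1.8
  endloop
 endfacet
 facet normal -0.298 -0.022 -0.954
  outer loop
   vertex 2.1 3.3 1.0
   vertex 4.0 3.6 0.4
   vertex 3.6 0.4 0.6
  endloop
 endfacet
 facet normal -0.893 0.448 -0.050
  outer loop
   vertex 2.1 3.3 1.0
   vertex 0.8 0.8 1.8
   vertex 2.3 4.0 3.7
  endloop
 endfacet
 facet normal 0.558 -0.599 0.574
  outer loop
   vertex 3.7 2.7 2.9
   vertex 1.8 1.6 3.6
   vertex 3.6 0.4 0.6
  endloop
 endfacet
 facet normal 0.405 -0.122 0.906
  outer loop
   vertex 3.7 2.7 2.9
   vertex 2.3 4.0 3.7
   vertex 1.8 1.6 3.6
  endloop
 endfacet
 facet normal 0.990 -0.119 0.076
  outer loop
   vertex 3.7 2.7 2.9
   vertex 3.6 0.4 0.6
   vertex 4.0 3.6 0.4
  endloop
 endfacet
 facet normal 0.736 0.604 0.306
  outer loop
   vertex 3.7 2.7 2.9
   vertex 4.0 3.6 0.4
   vertex 2.3 4.0 3.7
  endloop
 endfacet
 facet normal 0.213 0.977 -0.009
  outer loop
   vertex 3.1 3.8 0.8
   vertex 2.3 4.0 3.7
   vertex 4.0 3.6 0.4
  endloop
 endfacet
 facet normal -0.330 0.303 -0.894
  outer loop
   vertex 3.1 3.8 0.8
   vertex 4.0 3.6 0.4
   vertex 2.1 3.3 1.0
  endloop
 endfacet
 facet normal -0.469 0.863 -0.189
  outer loop
   vertex 3.1 3.8 0.8
   vertex 2.1 3.3 1.0
   vertex 2.3 4.0 3.7
  endloop
 endfacet
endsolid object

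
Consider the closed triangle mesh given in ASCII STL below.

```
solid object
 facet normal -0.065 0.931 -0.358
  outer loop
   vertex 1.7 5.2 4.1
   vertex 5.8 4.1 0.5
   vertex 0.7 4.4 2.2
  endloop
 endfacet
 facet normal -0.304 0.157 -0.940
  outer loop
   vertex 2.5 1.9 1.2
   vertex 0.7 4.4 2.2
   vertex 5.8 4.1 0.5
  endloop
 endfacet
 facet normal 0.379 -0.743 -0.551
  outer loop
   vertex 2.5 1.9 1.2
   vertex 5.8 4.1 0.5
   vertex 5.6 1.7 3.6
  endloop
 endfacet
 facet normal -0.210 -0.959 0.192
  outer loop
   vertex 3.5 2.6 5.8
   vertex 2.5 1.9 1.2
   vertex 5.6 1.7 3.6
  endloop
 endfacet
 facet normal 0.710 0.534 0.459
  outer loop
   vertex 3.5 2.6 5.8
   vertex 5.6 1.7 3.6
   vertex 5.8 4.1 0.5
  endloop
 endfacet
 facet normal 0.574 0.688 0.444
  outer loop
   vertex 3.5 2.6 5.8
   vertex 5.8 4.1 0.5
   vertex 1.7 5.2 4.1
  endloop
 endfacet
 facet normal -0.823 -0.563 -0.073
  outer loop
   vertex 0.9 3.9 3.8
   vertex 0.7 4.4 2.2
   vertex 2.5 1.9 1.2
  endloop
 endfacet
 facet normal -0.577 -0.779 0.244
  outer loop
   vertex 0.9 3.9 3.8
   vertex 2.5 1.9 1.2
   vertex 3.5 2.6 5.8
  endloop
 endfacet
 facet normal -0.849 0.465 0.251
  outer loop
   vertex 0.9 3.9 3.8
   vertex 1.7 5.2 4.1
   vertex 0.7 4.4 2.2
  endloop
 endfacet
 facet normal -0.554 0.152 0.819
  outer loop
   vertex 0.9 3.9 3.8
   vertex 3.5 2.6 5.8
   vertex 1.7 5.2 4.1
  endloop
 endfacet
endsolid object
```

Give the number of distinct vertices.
7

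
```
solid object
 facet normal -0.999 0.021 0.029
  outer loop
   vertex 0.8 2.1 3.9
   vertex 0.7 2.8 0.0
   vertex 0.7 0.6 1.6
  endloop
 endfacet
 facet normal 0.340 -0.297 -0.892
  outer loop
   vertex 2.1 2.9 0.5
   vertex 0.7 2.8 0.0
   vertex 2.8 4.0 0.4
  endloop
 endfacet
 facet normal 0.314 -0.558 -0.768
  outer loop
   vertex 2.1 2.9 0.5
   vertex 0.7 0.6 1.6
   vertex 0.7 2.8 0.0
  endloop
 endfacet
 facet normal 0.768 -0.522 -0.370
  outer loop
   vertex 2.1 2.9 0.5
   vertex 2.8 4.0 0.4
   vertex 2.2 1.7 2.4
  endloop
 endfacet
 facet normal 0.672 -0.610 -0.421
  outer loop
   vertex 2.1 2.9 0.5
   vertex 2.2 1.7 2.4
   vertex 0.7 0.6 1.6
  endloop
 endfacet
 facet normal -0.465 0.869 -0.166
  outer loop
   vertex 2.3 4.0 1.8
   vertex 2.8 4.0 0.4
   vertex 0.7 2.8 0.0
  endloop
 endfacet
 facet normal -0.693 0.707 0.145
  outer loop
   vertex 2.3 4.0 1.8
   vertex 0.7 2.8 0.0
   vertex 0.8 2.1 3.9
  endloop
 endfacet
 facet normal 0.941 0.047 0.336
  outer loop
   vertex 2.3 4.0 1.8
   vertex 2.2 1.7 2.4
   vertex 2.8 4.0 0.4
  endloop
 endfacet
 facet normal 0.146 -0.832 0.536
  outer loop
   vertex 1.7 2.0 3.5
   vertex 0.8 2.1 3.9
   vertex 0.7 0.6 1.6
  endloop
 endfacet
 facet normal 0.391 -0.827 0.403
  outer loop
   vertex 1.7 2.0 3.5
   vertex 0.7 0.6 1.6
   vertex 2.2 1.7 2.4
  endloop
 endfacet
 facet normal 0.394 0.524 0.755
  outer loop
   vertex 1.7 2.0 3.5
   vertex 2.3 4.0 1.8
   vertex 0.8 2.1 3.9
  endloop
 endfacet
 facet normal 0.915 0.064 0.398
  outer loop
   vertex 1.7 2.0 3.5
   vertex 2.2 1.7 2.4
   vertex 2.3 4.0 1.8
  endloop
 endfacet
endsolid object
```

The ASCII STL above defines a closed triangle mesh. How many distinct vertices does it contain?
8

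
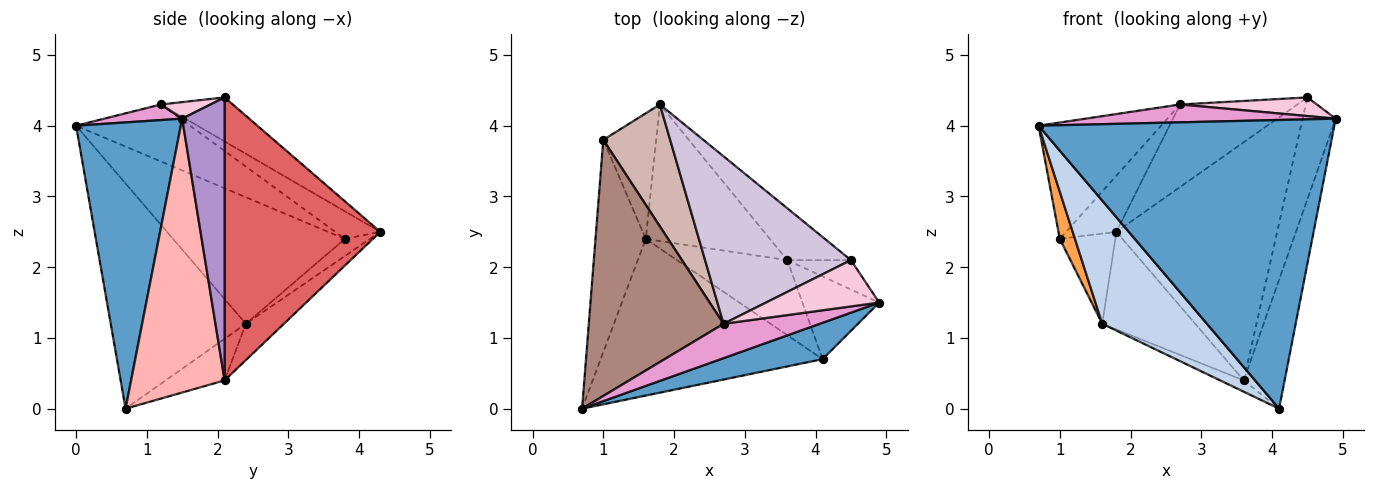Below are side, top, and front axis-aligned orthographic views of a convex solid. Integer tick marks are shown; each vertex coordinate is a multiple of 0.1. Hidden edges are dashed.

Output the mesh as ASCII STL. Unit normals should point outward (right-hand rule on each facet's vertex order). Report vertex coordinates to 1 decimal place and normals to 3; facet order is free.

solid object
 facet normal 0.331 -0.936 0.118
  outer loop
   vertex 4.1 0.7 0.0
   vertex 4.9 1.5 4.1
   vertex 0.7 0.0 4.0
  endloop
 endfacet
 facet normal -0.624 -0.483 -0.615
  outer loop
   vertex 1.6 2.4 1.2
   vertex 4.1 0.7 0.0
   vertex 0.7 0.0 4.0
  endloop
 endfacet
 facet normal -0.926 -0.082 -0.368
  outer loop
   vertex 1.0 3.8 2.4
   vertex 1.6 2.4 1.2
   vertex 0.7 0.0 4.0
  endloop
 endfacet
 facet normal -0.254 0.564 -0.785
  outer loop
   vertex 1.0 3.8 2.4
   vertex 1.8 4.3 2.5
   vertex 1.6 2.4 1.2
  endloop
 endfacet
 facet normal -0.232 0.566 -0.791
  outer loop
   vertex 3.6 2.1 0.4
   vertex 1.6 2.4 1.2
   vertex 1.8 4.3 2.5
  endloop
 endfacet
 facet normal -0.350 0.140 -0.926
  outer loop
   vertex 3.6 2.1 0.4
   vertex 4.1 0.7 0.0
   vertex 1.6 2.4 1.2
  endloop
 endfacet
 facet normal 0.687 0.710 -0.155
  outer loop
   vertex 3.6 2.1 0.4
   vertex 1.8 4.3 2.5
   vertex 4.5 2.1 4.4
  endloop
 endfacet
 facet normal 0.887 0.388 -0.249
  outer loop
   vertex 3.6 2.1 0.4
   vertex 4.9 1.5 4.1
   vertex 4.1 0.7 0.0
  endloop
 endfacet
 facet normal 0.777 0.605 -0.175
  outer loop
   vertex 3.6 2.1 0.4
   vertex 4.5 2.1 4.4
   vertex 4.9 1.5 4.1
  endloop
 endfacet
 facet normal -0.261 0.427 0.866
  outer loop
   vertex 2.7 1.2 4.3
   vertex 4.5 2.1 4.4
   vertex 1.8 4.3 2.5
  endloop
 endfacet
 facet normal -0.359 0.386 0.850
  outer loop
   vertex 2.7 1.2 4.3
   vertex 1.0 3.8 2.4
   vertex 0.7 0.0 4.0
  endloop
 endfacet
 facet normal -0.351 0.392 0.850
  outer loop
   vertex 2.7 1.2 4.3
   vertex 1.8 4.3 2.5
   vertex 1.0 3.8 2.4
  endloop
 endfacet
 facet normal 0.142 -0.456 0.878
  outer loop
   vertex 2.7 1.2 4.3
   vertex 0.7 0.0 4.0
   vertex 4.9 1.5 4.1
  endloop
 endfacet
 facet normal 0.134 -0.370 0.919
  outer loop
   vertex 2.7 1.2 4.3
   vertex 4.9 1.5 4.1
   vertex 4.5 2.1 4.4
  endloop
 endfacet
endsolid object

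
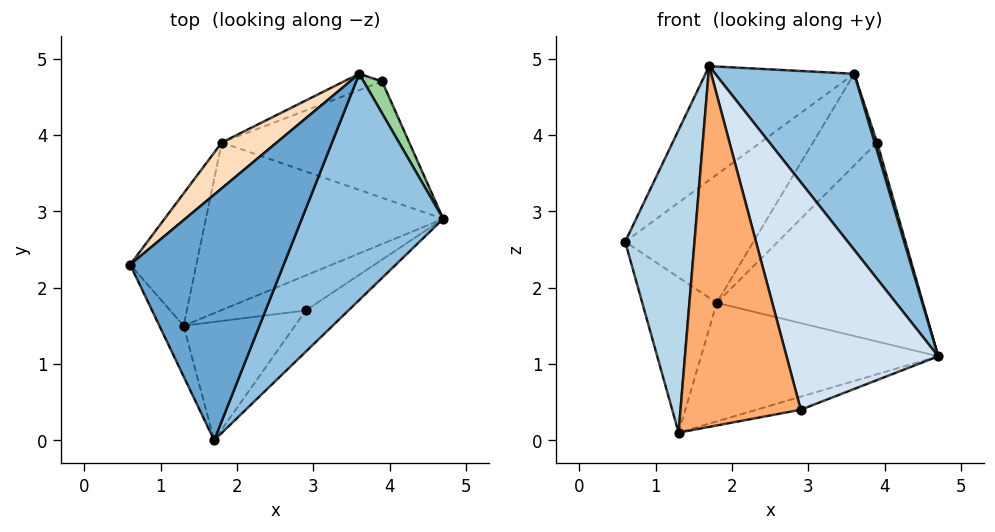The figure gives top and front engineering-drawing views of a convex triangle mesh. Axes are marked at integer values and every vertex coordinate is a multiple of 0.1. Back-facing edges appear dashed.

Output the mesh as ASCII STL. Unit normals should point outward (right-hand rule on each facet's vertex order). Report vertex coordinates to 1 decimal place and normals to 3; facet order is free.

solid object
 facet normal -0.713 0.295 0.636
  outer loop
   vertex 3.6 4.8 4.8
   vertex 0.6 2.3 2.6
   vertex 1.7 0.0 4.9
  endloop
 endfacet
 facet normal 0.847 -0.327 0.419
  outer loop
   vertex 3.6 4.8 4.8
   vertex 1.7 0.0 4.9
   vertex 4.7 2.9 1.1
  endloop
 endfacet
 facet normal -0.864 -0.496 -0.083
  outer loop
   vertex 1.3 1.5 0.1
   vertex 1.7 0.0 4.9
   vertex 0.6 2.3 2.6
  endloop
 endfacet
 facet normal 0.587 -0.797 -0.144
  outer loop
   vertex 2.9 1.7 0.4
   vertex 4.7 2.9 1.1
   vertex 1.7 0.0 4.9
  endloop
 endfacet
 facet normal 0.131 0.345 -0.929
  outer loop
   vertex 2.9 1.7 0.4
   vertex 1.3 1.5 0.1
   vertex 4.7 2.9 1.1
  endloop
 endfacet
 facet normal 0.174 -0.936 -0.307
  outer loop
   vertex 2.9 1.7 0.4
   vertex 1.7 0.0 4.9
   vertex 1.3 1.5 0.1
  endloop
 endfacet
 facet normal 0.002 0.578 -0.816
  outer loop
   vertex 1.8 3.9 1.8
   vertex 4.7 2.9 1.1
   vertex 1.3 1.5 0.1
  endloop
 endfacet
 facet normal -0.718 0.656 0.234
  outer loop
   vertex 1.8 3.9 1.8
   vertex 0.6 2.3 2.6
   vertex 3.6 4.8 4.8
  endloop
 endfacet
 facet normal -0.823 0.433 -0.369
  outer loop
   vertex 1.8 3.9 1.8
   vertex 1.3 1.5 0.1
   vertex 0.6 2.3 2.6
  endloop
 endfacet
 facet normal 0.942 -0.084 0.324
  outer loop
   vertex 3.9 4.7 3.9
   vertex 3.6 4.8 4.8
   vertex 4.7 2.9 1.1
  endloop
 endfacet
 facet normal 0.173 0.850 -0.497
  outer loop
   vertex 3.9 4.7 3.9
   vertex 4.7 2.9 1.1
   vertex 1.8 3.9 1.8
  endloop
 endfacet
 facet normal -0.195 0.965 -0.172
  outer loop
   vertex 3.9 4.7 3.9
   vertex 1.8 3.9 1.8
   vertex 3.6 4.8 4.8
  endloop
 endfacet
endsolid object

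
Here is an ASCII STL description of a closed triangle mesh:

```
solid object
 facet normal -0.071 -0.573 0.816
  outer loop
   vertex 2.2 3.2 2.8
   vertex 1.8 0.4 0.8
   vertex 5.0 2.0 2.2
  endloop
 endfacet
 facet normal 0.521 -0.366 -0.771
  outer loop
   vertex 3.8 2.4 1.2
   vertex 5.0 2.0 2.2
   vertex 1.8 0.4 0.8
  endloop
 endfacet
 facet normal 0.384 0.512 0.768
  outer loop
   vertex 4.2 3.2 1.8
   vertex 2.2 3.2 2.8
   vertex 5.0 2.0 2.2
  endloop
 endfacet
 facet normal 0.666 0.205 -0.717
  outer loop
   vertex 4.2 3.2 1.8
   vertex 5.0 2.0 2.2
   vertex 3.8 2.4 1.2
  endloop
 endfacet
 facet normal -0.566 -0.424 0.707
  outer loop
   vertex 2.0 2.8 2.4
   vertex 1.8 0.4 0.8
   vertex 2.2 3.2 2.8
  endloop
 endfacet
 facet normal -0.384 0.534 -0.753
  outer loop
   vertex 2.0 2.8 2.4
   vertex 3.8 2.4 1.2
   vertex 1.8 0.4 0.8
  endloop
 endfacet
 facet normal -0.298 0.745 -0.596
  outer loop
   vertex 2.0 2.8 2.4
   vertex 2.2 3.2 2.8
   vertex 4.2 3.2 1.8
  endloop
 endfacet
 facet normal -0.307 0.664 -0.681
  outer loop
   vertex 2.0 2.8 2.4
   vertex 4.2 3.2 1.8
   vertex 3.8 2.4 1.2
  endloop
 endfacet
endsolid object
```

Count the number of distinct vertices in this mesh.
6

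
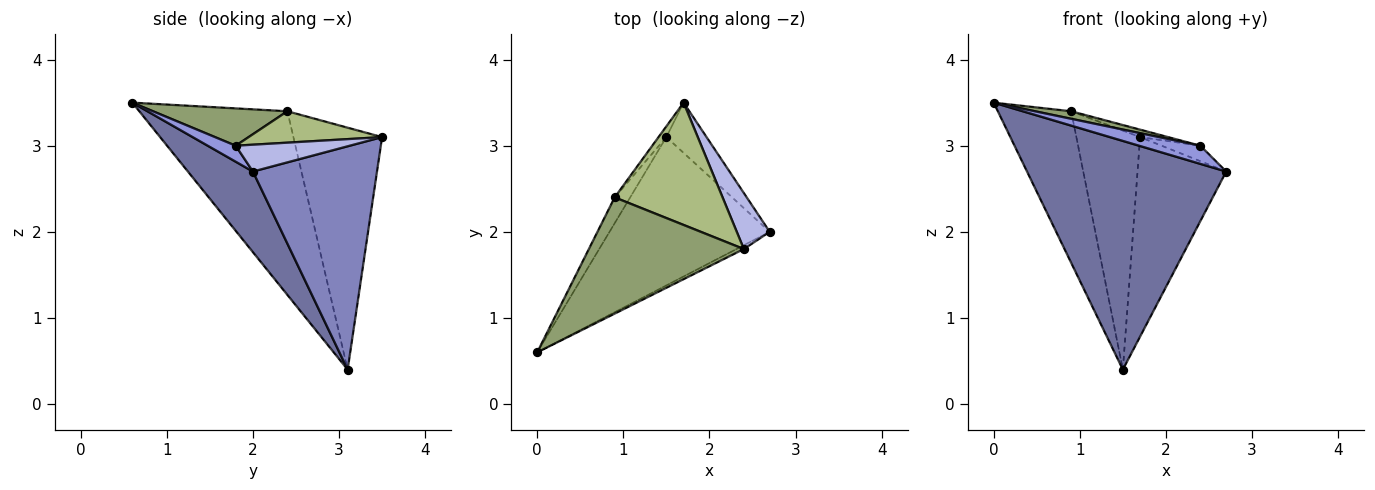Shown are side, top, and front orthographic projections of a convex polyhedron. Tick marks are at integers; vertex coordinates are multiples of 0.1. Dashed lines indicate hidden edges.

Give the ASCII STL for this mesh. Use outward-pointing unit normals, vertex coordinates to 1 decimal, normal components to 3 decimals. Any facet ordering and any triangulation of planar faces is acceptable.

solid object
 facet normal 0.264 -0.809 -0.525
  outer loop
   vertex 1.5 3.1 0.4
   vertex 2.7 2.0 2.7
   vertex 0.0 0.6 3.5
  endloop
 endfacet
 facet normal 0.805 0.575 -0.145
  outer loop
   vertex 1.5 3.1 0.4
   vertex 1.7 3.5 3.1
   vertex 2.7 2.0 2.7
  endloop
 endfacet
 facet normal 0.408 -0.894 -0.188
  outer loop
   vertex 2.4 1.8 3.0
   vertex 0.0 0.6 3.5
   vertex 2.7 2.0 2.7
  endloop
 endfacet
 facet normal 0.618 0.210 0.758
  outer loop
   vertex 2.4 1.8 3.0
   vertex 2.7 2.0 2.7
   vertex 1.7 3.5 3.1
  endloop
 endfacet
 facet normal 0.234 -0.063 0.970
  outer loop
   vertex 0.9 2.4 3.4
   vertex 0.0 0.6 3.5
   vertex 2.4 1.8 3.0
  endloop
 endfacet
 facet normal 0.279 0.059 0.959
  outer loop
   vertex 0.9 2.4 3.4
   vertex 2.4 1.8 3.0
   vertex 1.7 3.5 3.1
  endloop
 endfacet
 facet normal -0.894 0.443 -0.075
  outer loop
   vertex 0.9 2.4 3.4
   vertex 1.5 3.1 0.4
   vertex 0.0 0.6 3.5
  endloop
 endfacet
 facet normal -0.812 0.583 -0.026
  outer loop
   vertex 0.9 2.4 3.4
   vertex 1.7 3.5 3.1
   vertex 1.5 3.1 0.4
  endloop
 endfacet
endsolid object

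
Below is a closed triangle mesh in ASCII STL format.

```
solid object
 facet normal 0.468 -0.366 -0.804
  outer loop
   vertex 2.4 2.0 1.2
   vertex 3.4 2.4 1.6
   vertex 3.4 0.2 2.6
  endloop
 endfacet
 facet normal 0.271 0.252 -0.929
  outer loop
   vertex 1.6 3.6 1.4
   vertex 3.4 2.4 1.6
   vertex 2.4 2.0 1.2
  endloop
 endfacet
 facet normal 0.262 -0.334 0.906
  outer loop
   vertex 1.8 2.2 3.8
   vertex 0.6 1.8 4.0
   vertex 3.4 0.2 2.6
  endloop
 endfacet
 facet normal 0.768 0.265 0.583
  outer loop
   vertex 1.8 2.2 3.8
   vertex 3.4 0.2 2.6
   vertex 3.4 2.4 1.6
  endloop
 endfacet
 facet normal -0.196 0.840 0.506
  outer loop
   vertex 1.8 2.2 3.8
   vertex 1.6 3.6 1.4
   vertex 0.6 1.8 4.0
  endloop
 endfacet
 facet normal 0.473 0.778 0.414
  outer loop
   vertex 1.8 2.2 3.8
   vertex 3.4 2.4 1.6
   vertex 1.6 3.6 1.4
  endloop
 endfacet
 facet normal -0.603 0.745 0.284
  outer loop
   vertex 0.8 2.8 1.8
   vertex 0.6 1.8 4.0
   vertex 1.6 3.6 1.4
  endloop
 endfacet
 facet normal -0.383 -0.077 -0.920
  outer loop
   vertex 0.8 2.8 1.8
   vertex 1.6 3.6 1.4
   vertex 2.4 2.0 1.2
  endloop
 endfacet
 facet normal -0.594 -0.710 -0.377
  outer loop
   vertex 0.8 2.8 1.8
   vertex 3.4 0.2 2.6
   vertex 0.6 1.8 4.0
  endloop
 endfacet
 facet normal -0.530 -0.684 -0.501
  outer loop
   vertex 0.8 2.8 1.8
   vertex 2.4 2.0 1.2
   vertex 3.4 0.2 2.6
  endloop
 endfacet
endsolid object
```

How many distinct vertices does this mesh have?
7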